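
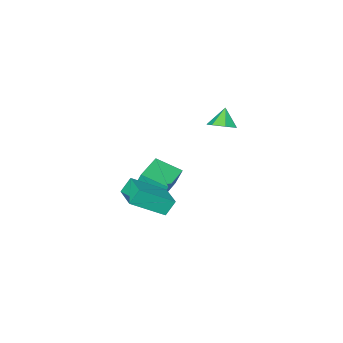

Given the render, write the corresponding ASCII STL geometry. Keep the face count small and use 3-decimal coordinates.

solid 
facet normal -0.878 -0.478 -0.028
outer loop
vertex 0.483 -4.038 -1.427
vertex -0.222 -2.712 -1.98
vertex 0.698 -4.369 -2.496
endloop
endfacet
facet normal 0.441 -0.829 0.345
outer loop
vertex 2.462 -3.408 -2.44
vertex 0.483 -4.038 -1.427
vertex 0.698 -4.369 -2.496
endloop
endfacet
facet normal -0.878 -0.479 -0.028
outer loop
vertex 0.698 -4.369 -2.496
vertex -0.222 -2.712 -1.98
vertex -0.007 -3.044 -3.049
endloop
endfacet
facet normal 0.188 -0.291 -0.938
outer loop
vertex -0.007 -3.044 -3.049
vertex 2.462 -3.408 -2.44
vertex 0.698 -4.369 -2.496
endloop
endfacet
facet normal -0.188 0.291 0.938
outer loop
vertex 0.483 -4.038 -1.427
vertex 1.542 -1.751 -1.924
vertex -0.222 -2.712 -1.98
endloop
endfacet
facet normal 0.441 -0.828 0.346
outer loop
vertex 2.247 -3.076 -1.371
vertex 0.483 -4.038 -1.427
vertex 2.462 -3.408 -2.44
endloop
endfacet
facet normal -0.189 0.291 0.938
outer loop
vertex 2.247 -3.076 -1.371
vertex 1.542 -1.751 -1.924
vertex 0.483 -4.038 -1.427
endloop
endfacet
facet normal -0.440 0.829 -0.346
outer loop
vertex -0.222 -2.712 -1.98
vertex 1.542 -1.751 -1.924
vertex -0.007 -3.044 -3.049
endloop
endfacet
facet normal 0.188 -0.291 -0.938
outer loop
vertex 1.757 -2.082 -2.993
vertex 2.462 -3.408 -2.44
vertex -0.007 -3.044 -3.049
endloop
endfacet
facet normal -0.441 0.829 -0.345
outer loop
vertex -0.007 -3.044 -3.049
vertex 1.542 -1.751 -1.924
vertex 1.757 -2.082 -2.993
endloop
endfacet
facet normal 0.878 0.478 0.028
outer loop
vertex 1.757 -2.082 -2.993
vertex 2.247 -3.076 -1.371
vertex 2.462 -3.408 -2.44
endloop
endfacet
facet normal 0.878 0.479 0.028
outer loop
vertex 1.542 -1.751 -1.924
vertex 2.247 -3.076 -1.371
vertex 1.757 -2.082 -2.993
endloop
endfacet
facet normal -0.544 0.125 0.830
outer loop
vertex 4.033 -1.669 -0.024
vertex 4.612 -0.251 0.142
vertex 2.405 -0.864 -1.212
endloop
endfacet
facet normal -0.376 -0.920 -0.108
outer loop
vertex 2.948 -0.989 -2.042
vertex 4.033 -1.669 -0.024
vertex 2.405 -0.864 -1.212
endloop
endfacet
facet normal -0.544 0.125 0.830
outer loop
vertex 2.405 -0.864 -1.212
vertex 4.612 -0.251 0.142
vertex 2.983 0.553 -1.046
endloop
endfacet
facet normal -0.751 0.370 -0.547
outer loop
vertex 2.983 0.553 -1.046
vertex 2.948 -0.989 -2.042
vertex 2.405 -0.864 -1.212
endloop
endfacet
facet normal 0.751 -0.371 0.547
outer loop
vertex 4.033 -1.669 -0.024
vertex 5.155 -0.376 -0.688
vertex 4.612 -0.251 0.142
endloop
endfacet
facet normal -0.375 -0.921 -0.108
outer loop
vertex 4.577 -1.793 -0.854
vertex 4.033 -1.669 -0.024
vertex 2.948 -0.989 -2.042
endloop
endfacet
facet normal 0.751 -0.370 0.547
outer loop
vertex 4.577 -1.793 -0.854
vertex 5.155 -0.376 -0.688
vertex 4.033 -1.669 -0.024
endloop
endfacet
facet normal 0.376 0.920 0.107
outer loop
vertex 4.612 -0.251 0.142
vertex 5.155 -0.376 -0.688
vertex 2.983 0.553 -1.046
endloop
endfacet
facet normal -0.750 0.371 -0.547
outer loop
vertex 3.527 0.429 -1.876
vertex 2.948 -0.989 -2.042
vertex 2.983 0.553 -1.046
endloop
endfacet
facet normal 0.376 0.920 0.109
outer loop
vertex 2.983 0.553 -1.046
vertex 5.155 -0.376 -0.688
vertex 3.527 0.429 -1.876
endloop
endfacet
facet normal 0.544 -0.125 -0.830
outer loop
vertex 3.527 0.429 -1.876
vertex 4.577 -1.793 -0.854
vertex 2.948 -0.989 -2.042
endloop
endfacet
facet normal 0.544 -0.125 -0.830
outer loop
vertex 5.155 -0.376 -0.688
vertex 4.577 -1.793 -0.854
vertex 3.527 0.429 -1.876
endloop
endfacet
facet normal 0.461 0.339 -0.820
outer loop
vertex -2.089 -3.002 0.625
vertex -2.654 -2.397 0.557
vertex -1.932 -2.388 0.967
endloop
endfacet
facet normal 0.487 -0.517 0.704
outer loop
vertex -2.089 -3.002 0.625
vertex -1.932 -2.388 0.967
vertex -3.206 -2.803 1.543
endloop
endfacet
facet normal 0.462 0.338 -0.820
outer loop
vertex -1.932 -2.388 0.967
vertex -2.654 -2.397 0.557
vertex -2.318 -1.781 1.0
endloop
endfacet
facet normal 0.357 0.177 0.917
outer loop
vertex -1.932 -2.388 0.967
vertex -2.318 -1.781 1.0
vertex -3.206 -2.803 1.543
endloop
endfacet
facet normal 0.461 0.339 -0.820
outer loop
vertex -2.318 -1.781 1.0
vertex -2.654 -2.397 0.557
vertex -2.957 -1.638 0.7
endloop
endfacet
facet normal -0.225 0.602 0.766
outer loop
vertex -2.318 -1.781 1.0
vertex -2.957 -1.638 0.7
vertex -3.206 -2.803 1.543
endloop
endfacet
facet normal 0.460 0.338 -0.821
outer loop
vertex -2.957 -1.638 0.7
vertex -2.654 -2.397 0.557
vertex -3.368 -2.067 0.293
endloop
endfacet
facet normal -0.821 0.440 0.365
outer loop
vertex -2.957 -1.638 0.7
vertex -3.368 -2.067 0.293
vertex -3.206 -2.803 1.543
endloop
endfacet
facet normal 0.460 0.338 -0.821
outer loop
vertex -3.368 -2.067 0.293
vertex -2.654 -2.397 0.557
vertex -3.241 -2.745 0.085
endloop
endfacet
facet normal -0.982 -0.189 0.016
outer loop
vertex -3.368 -2.067 0.293
vertex -3.241 -2.745 0.085
vertex -3.206 -2.803 1.543
endloop
endfacet
facet normal 0.460 0.337 -0.821
outer loop
vertex -3.241 -2.745 0.085
vertex -2.654 -2.397 0.557
vertex -2.672 -3.161 0.233
endloop
endfacet
facet normal -0.587 -0.809 -0.018
outer loop
vertex -3.241 -2.745 0.085
vertex -2.672 -3.161 0.233
vertex -3.206 -2.803 1.543
endloop
endfacet
facet normal 0.460 0.337 -0.821
outer loop
vertex -2.672 -3.161 0.233
vertex -2.654 -2.397 0.557
vertex -2.089 -3.002 0.625
endloop
endfacet
facet normal 0.067 -0.955 0.288
outer loop
vertex -2.672 -3.161 0.233
vertex -2.089 -3.002 0.625
vertex -3.206 -2.803 1.543
endloop
endfacet

endsolid


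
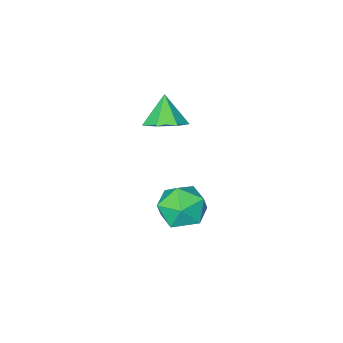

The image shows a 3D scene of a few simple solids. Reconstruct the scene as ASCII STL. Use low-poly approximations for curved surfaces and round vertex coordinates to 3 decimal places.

solid 
facet normal 0.297 0.507 -0.809
outer loop
vertex 2.003 0.753 3.552
vertex 1.274 0.313 3.009
vertex 1.235 1.174 3.534
endloop
endfacet
facet normal 0.171 0.351 0.920
outer loop
vertex 2.003 0.753 3.552
vertex 1.235 1.174 3.534
vertex 0.826 -0.453 4.231
endloop
endfacet
facet normal 0.297 0.507 -0.809
outer loop
vertex 1.235 1.174 3.534
vertex 1.274 0.313 3.009
vertex 0.497 0.947 3.121
endloop
endfacet
facet normal -0.538 0.443 0.718
outer loop
vertex 1.235 1.174 3.534
vertex 0.497 0.947 3.121
vertex 0.826 -0.453 4.231
endloop
endfacet
facet normal 0.297 0.507 -0.809
outer loop
vertex 0.497 0.947 3.121
vertex 1.274 0.313 3.009
vertex 0.344 0.242 2.623
endloop
endfacet
facet normal -0.957 0.004 0.289
outer loop
vertex 0.497 0.947 3.121
vertex 0.344 0.242 2.623
vertex 0.826 -0.453 4.231
endloop
endfacet
facet normal 0.297 0.507 -0.809
outer loop
vertex 0.344 0.242 2.623
vertex 1.274 0.313 3.009
vertex 0.892 -0.41 2.416
endloop
endfacet
facet normal -0.772 -0.635 -0.043
outer loop
vertex 0.344 0.242 2.623
vertex 0.892 -0.41 2.416
vertex 0.826 -0.453 4.231
endloop
endfacet
facet normal 0.298 0.506 -0.809
outer loop
vertex 0.892 -0.41 2.416
vertex 1.274 0.313 3.009
vertex 1.728 -0.518 2.656
endloop
endfacet
facet normal -0.120 -0.992 -0.028
outer loop
vertex 0.892 -0.41 2.416
vertex 1.728 -0.518 2.656
vertex 0.826 -0.453 4.231
endloop
endfacet
facet normal 0.297 0.506 -0.810
outer loop
vertex 1.728 -0.518 2.656
vertex 1.274 0.313 3.009
vertex 2.223 -0.001 3.161
endloop
endfacet
facet normal 0.506 -0.800 0.323
outer loop
vertex 1.728 -0.518 2.656
vertex 2.223 -0.001 3.161
vertex 0.826 -0.453 4.231
endloop
endfacet
facet normal 0.297 0.506 -0.809
outer loop
vertex 2.223 -0.001 3.161
vertex 1.274 0.313 3.009
vertex 2.003 0.753 3.552
endloop
endfacet
facet normal 0.636 -0.201 0.745
outer loop
vertex 2.223 -0.001 3.161
vertex 2.003 0.753 3.552
vertex 0.826 -0.453 4.231
endloop
endfacet
facet normal -0.083 0.919 0.386
outer loop
vertex 1.103 2.692 -1.948
vertex 0.592 2.216 -0.923
vertex 1.823 2.357 -0.995
endloop
endfacet
facet normal 0.479 0.876 -0.054
outer loop
vertex 1.103 2.692 -1.948
vertex 1.823 2.357 -0.995
vertex 2.171 2.096 -2.157
endloop
endfacet
facet normal 0.241 0.676 -0.696
outer loop
vertex 1.103 2.692 -1.948
vertex 2.171 2.096 -2.157
vertex 1.155 1.794 -2.803
endloop
endfacet
facet normal -0.467 0.596 -0.654
outer loop
vertex 1.103 2.692 -1.948
vertex 1.155 1.794 -2.803
vertex 0.18 1.868 -2.04
endloop
endfacet
facet normal -0.667 0.745 0.014
outer loop
vertex 1.103 2.692 -1.948
vertex 0.18 1.868 -2.04
vertex 0.592 2.216 -0.923
endloop
endfacet
facet normal 0.912 0.364 0.191
outer loop
vertex 2.171 2.096 -2.157
vertex 1.823 2.357 -0.995
vertex 2.32 1.252 -1.26
endloop
endfacet
facet normal 0.003 0.434 0.901
outer loop
vertex 1.823 2.357 -0.995
vertex 0.592 2.216 -0.923
vertex 1.345 1.326 -0.497
endloop
endfacet
facet normal -0.942 0.152 0.300
outer loop
vertex 0.592 2.216 -0.923
vertex 0.18 1.868 -2.04
vertex 0.329 1.024 -1.143
endloop
endfacet
facet normal -0.618 -0.091 -0.781
outer loop
vertex 0.18 1.868 -2.04
vertex 1.155 1.794 -2.803
vertex 0.677 0.763 -2.305
endloop
endfacet
facet normal 0.528 0.040 -0.849
outer loop
vertex 1.155 1.794 -2.803
vertex 2.171 2.096 -2.157
vertex 1.908 0.904 -2.377
endloop
endfacet
facet normal 0.467 -0.596 0.654
outer loop
vertex 1.397 0.428 -1.352
vertex 2.32 1.252 -1.26
vertex 1.345 1.326 -0.497
endloop
endfacet
facet normal -0.241 -0.676 0.696
outer loop
vertex 1.397 0.428 -1.352
vertex 1.345 1.326 -0.497
vertex 0.329 1.024 -1.143
endloop
endfacet
facet normal -0.479 -0.876 0.054
outer loop
vertex 1.397 0.428 -1.352
vertex 0.329 1.024 -1.143
vertex 0.677 0.763 -2.305
endloop
endfacet
facet normal 0.083 -0.919 -0.386
outer loop
vertex 1.397 0.428 -1.352
vertex 0.677 0.763 -2.305
vertex 1.908 0.904 -2.377
endloop
endfacet
facet normal 0.667 -0.745 -0.014
outer loop
vertex 1.397 0.428 -1.352
vertex 1.908 0.904 -2.377
vertex 2.32 1.252 -1.26
endloop
endfacet
facet normal 0.618 0.091 0.781
outer loop
vertex 1.345 1.326 -0.497
vertex 2.32 1.252 -1.26
vertex 1.823 2.357 -0.995
endloop
endfacet
facet normal -0.528 -0.040 0.849
outer loop
vertex 0.329 1.024 -1.143
vertex 1.345 1.326 -0.497
vertex 0.592 2.216 -0.923
endloop
endfacet
facet normal -0.912 -0.364 -0.191
outer loop
vertex 0.677 0.763 -2.305
vertex 0.329 1.024 -1.143
vertex 0.18 1.868 -2.04
endloop
endfacet
facet normal -0.003 -0.434 -0.901
outer loop
vertex 1.908 0.904 -2.377
vertex 0.677 0.763 -2.305
vertex 1.155 1.794 -2.803
endloop
endfacet
facet normal 0.942 -0.152 -0.300
outer loop
vertex 2.32 1.252 -1.26
vertex 1.908 0.904 -2.377
vertex 2.171 2.096 -2.157
endloop
endfacet

endsolid


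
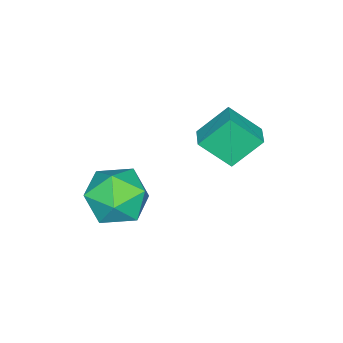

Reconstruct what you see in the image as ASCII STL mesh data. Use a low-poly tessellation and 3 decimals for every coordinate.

solid 
facet normal -0.446 -0.347 0.825
outer loop
vertex 1.331 1.088 1.231
vertex 1.865 0.095 1.102
vertex 2.347 0.924 1.711
endloop
endfacet
facet normal -0.351 0.359 0.865
outer loop
vertex 1.331 1.088 1.231
vertex 2.347 0.924 1.711
vertex 2.111 1.913 1.205
endloop
endfacet
facet normal -0.686 0.658 0.311
outer loop
vertex 1.331 1.088 1.231
vertex 2.111 1.913 1.205
vertex 1.484 1.695 0.284
endloop
endfacet
facet normal -0.988 0.138 -0.071
outer loop
vertex 1.331 1.088 1.231
vertex 1.484 1.695 0.284
vertex 1.332 0.571 0.22
endloop
endfacet
facet normal -0.840 -0.484 0.246
outer loop
vertex 1.331 1.088 1.231
vertex 1.332 0.571 0.22
vertex 1.865 0.095 1.102
endloop
endfacet
facet normal 0.348 0.491 0.798
outer loop
vertex 2.111 1.913 1.205
vertex 2.347 0.924 1.711
vertex 3.128 1.429 1.06
endloop
endfacet
facet normal 0.193 -0.651 0.734
outer loop
vertex 2.347 0.924 1.711
vertex 1.865 0.095 1.102
vertex 2.976 0.305 0.996
endloop
endfacet
facet normal -0.444 -0.873 -0.203
outer loop
vertex 1.865 0.095 1.102
vertex 1.332 0.571 0.22
vertex 2.349 0.087 0.075
endloop
endfacet
facet normal -0.684 0.133 -0.717
outer loop
vertex 1.332 0.571 0.22
vertex 1.484 1.695 0.284
vertex 2.113 1.076 -0.431
endloop
endfacet
facet normal -0.194 0.976 -0.099
outer loop
vertex 1.484 1.695 0.284
vertex 2.111 1.913 1.205
vertex 2.595 1.905 0.178
endloop
endfacet
facet normal 0.988 -0.138 0.071
outer loop
vertex 3.129 0.912 0.049
vertex 3.128 1.429 1.06
vertex 2.976 0.305 0.996
endloop
endfacet
facet normal 0.686 -0.658 -0.311
outer loop
vertex 3.129 0.912 0.049
vertex 2.976 0.305 0.996
vertex 2.349 0.087 0.075
endloop
endfacet
facet normal 0.351 -0.359 -0.865
outer loop
vertex 3.129 0.912 0.049
vertex 2.349 0.087 0.075
vertex 2.113 1.076 -0.431
endloop
endfacet
facet normal 0.446 0.347 -0.825
outer loop
vertex 3.129 0.912 0.049
vertex 2.113 1.076 -0.431
vertex 2.595 1.905 0.178
endloop
endfacet
facet normal 0.840 0.484 -0.246
outer loop
vertex 3.129 0.912 0.049
vertex 2.595 1.905 0.178
vertex 3.128 1.429 1.06
endloop
endfacet
facet normal 0.684 -0.133 0.717
outer loop
vertex 2.976 0.305 0.996
vertex 3.128 1.429 1.06
vertex 2.347 0.924 1.711
endloop
endfacet
facet normal 0.194 -0.976 0.099
outer loop
vertex 2.349 0.087 0.075
vertex 2.976 0.305 0.996
vertex 1.865 0.095 1.102
endloop
endfacet
facet normal -0.348 -0.491 -0.798
outer loop
vertex 2.113 1.076 -0.431
vertex 2.349 0.087 0.075
vertex 1.332 0.571 0.22
endloop
endfacet
facet normal -0.193 0.651 -0.734
outer loop
vertex 2.595 1.905 0.178
vertex 2.113 1.076 -0.431
vertex 1.484 1.695 0.284
endloop
endfacet
facet normal 0.444 0.873 0.203
outer loop
vertex 3.128 1.429 1.06
vertex 2.595 1.905 0.178
vertex 2.111 1.913 1.205
endloop
endfacet
facet normal -0.849 -0.493 -0.191
outer loop
vertex -1.584 2.801 2.598
vertex -1.94 3.79 1.628
vertex -0.922 2.051 1.59
endloop
endfacet
facet normal 0.249 -0.691 0.678
outer loop
vertex -0.2 2.47 1.752
vertex -1.584 2.801 2.598
vertex -0.922 2.051 1.59
endloop
endfacet
facet normal -0.849 -0.493 -0.191
outer loop
vertex -0.922 2.051 1.59
vertex -1.94 3.79 1.628
vertex -1.278 3.04 0.62
endloop
endfacet
facet normal 0.466 -0.528 -0.710
outer loop
vertex -1.278 3.04 0.62
vertex -0.2 2.47 1.752
vertex -0.922 2.051 1.59
endloop
endfacet
facet normal -0.466 0.528 0.710
outer loop
vertex -1.584 2.801 2.598
vertex -1.218 4.209 1.79
vertex -1.94 3.79 1.628
endloop
endfacet
facet normal 0.249 -0.691 0.678
outer loop
vertex -0.862 3.22 2.76
vertex -1.584 2.801 2.598
vertex -0.2 2.47 1.752
endloop
endfacet
facet normal -0.466 0.528 0.710
outer loop
vertex -0.862 3.22 2.76
vertex -1.218 4.209 1.79
vertex -1.584 2.801 2.598
endloop
endfacet
facet normal -0.249 0.691 -0.678
outer loop
vertex -1.94 3.79 1.628
vertex -1.218 4.209 1.79
vertex -1.278 3.04 0.62
endloop
endfacet
facet normal 0.466 -0.528 -0.710
outer loop
vertex -0.556 3.459 0.782
vertex -0.2 2.47 1.752
vertex -1.278 3.04 0.62
endloop
endfacet
facet normal -0.249 0.691 -0.678
outer loop
vertex -1.278 3.04 0.62
vertex -1.218 4.209 1.79
vertex -0.556 3.459 0.782
endloop
endfacet
facet normal 0.849 0.493 0.191
outer loop
vertex -0.556 3.459 0.782
vertex -0.862 3.22 2.76
vertex -0.2 2.47 1.752
endloop
endfacet
facet normal 0.849 0.493 0.191
outer loop
vertex -1.218 4.209 1.79
vertex -0.862 3.22 2.76
vertex -0.556 3.459 0.782
endloop
endfacet

endsolid


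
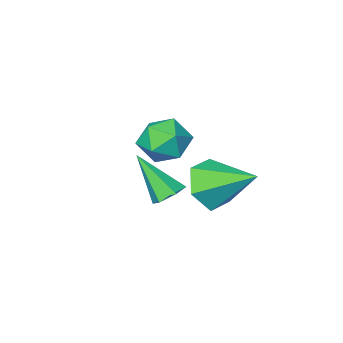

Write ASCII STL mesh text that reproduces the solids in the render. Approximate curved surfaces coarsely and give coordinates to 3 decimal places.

solid 
facet normal 0.388 -0.779 -0.493
outer loop
vertex -1.968 2.858 -0.942
vertex -2.489 3.074 -1.694
vertex -1.629 3.441 -1.597
endloop
endfacet
facet normal 0.608 0.411 0.680
outer loop
vertex -1.968 2.858 -0.942
vertex -1.629 3.441 -1.597
vertex -3.171 4.446 -0.826
endloop
endfacet
facet normal 0.388 -0.779 -0.493
outer loop
vertex -1.629 3.441 -1.597
vertex -2.489 3.074 -1.694
vertex -2.15 3.657 -2.349
endloop
endfacet
facet normal 0.506 0.856 -0.104
outer loop
vertex -1.629 3.441 -1.597
vertex -2.15 3.657 -2.349
vertex -3.171 4.446 -0.826
endloop
endfacet
facet normal 0.387 -0.779 -0.493
outer loop
vertex -2.15 3.657 -2.349
vertex -2.489 3.074 -1.694
vertex -3.01 3.29 -2.445
endloop
endfacet
facet normal -0.265 0.772 -0.578
outer loop
vertex -2.15 3.657 -2.349
vertex -3.01 3.29 -2.445
vertex -3.171 4.446 -0.826
endloop
endfacet
facet normal 0.387 -0.780 -0.493
outer loop
vertex -3.01 3.29 -2.445
vertex -2.489 3.074 -1.694
vertex -3.349 2.708 -1.79
endloop
endfacet
facet normal -0.933 0.243 -0.266
outer loop
vertex -3.01 3.29 -2.445
vertex -3.349 2.708 -1.79
vertex -3.171 4.446 -0.826
endloop
endfacet
facet normal 0.387 -0.780 -0.493
outer loop
vertex -3.349 2.708 -1.79
vertex -2.489 3.074 -1.694
vertex -2.828 2.492 -1.039
endloop
endfacet
facet normal -0.831 -0.202 0.518
outer loop
vertex -3.349 2.708 -1.79
vertex -2.828 2.492 -1.039
vertex -3.171 4.446 -0.826
endloop
endfacet
facet normal 0.387 -0.780 -0.492
outer loop
vertex -2.828 2.492 -1.039
vertex -2.489 3.074 -1.694
vertex -1.968 2.858 -0.942
endloop
endfacet
facet normal -0.061 -0.119 0.991
outer loop
vertex -2.828 2.492 -1.039
vertex -1.968 2.858 -0.942
vertex -3.171 4.446 -0.826
endloop
endfacet
facet normal 0.067 0.239 0.969
outer loop
vertex -1.114 3.471 0.948
vertex -1.497 2.739 1.155
vertex -0.648 2.772 1.088
endloop
endfacet
facet normal 0.607 0.524 0.597
outer loop
vertex -1.114 3.471 0.948
vertex -0.648 2.772 1.088
vertex -0.456 3.289 0.439
endloop
endfacet
facet normal 0.329 0.940 0.089
outer loop
vertex -1.114 3.471 0.948
vertex -0.456 3.289 0.439
vertex -1.185 3.576 0.105
endloop
endfacet
facet normal -0.382 0.913 0.146
outer loop
vertex -1.114 3.471 0.948
vertex -1.185 3.576 0.105
vertex -1.828 3.236 0.548
endloop
endfacet
facet normal -0.544 0.479 0.689
outer loop
vertex -1.114 3.471 0.948
vertex -1.828 3.236 0.548
vertex -1.497 2.739 1.155
endloop
endfacet
facet normal 0.961 -0.008 0.278
outer loop
vertex -0.456 3.289 0.439
vertex -0.648 2.772 1.088
vertex -0.432 2.444 0.332
endloop
endfacet
facet normal 0.088 -0.468 0.879
outer loop
vertex -0.648 2.772 1.088
vertex -1.497 2.739 1.155
vertex -1.075 2.104 0.775
endloop
endfacet
facet normal -0.901 -0.080 0.426
outer loop
vertex -1.497 2.739 1.155
vertex -1.828 3.236 0.548
vertex -1.804 2.391 0.441
endloop
endfacet
facet normal -0.640 0.621 -0.452
outer loop
vertex -1.828 3.236 0.548
vertex -1.185 3.576 0.105
vertex -1.612 2.908 -0.208
endloop
endfacet
facet normal 0.511 0.665 -0.544
outer loop
vertex -1.185 3.576 0.105
vertex -0.456 3.289 0.439
vertex -0.763 2.941 -0.275
endloop
endfacet
facet normal 0.382 -0.913 -0.146
outer loop
vertex -1.146 2.209 -0.068
vertex -0.432 2.444 0.332
vertex -1.075 2.104 0.775
endloop
endfacet
facet normal -0.329 -0.940 -0.089
outer loop
vertex -1.146 2.209 -0.068
vertex -1.075 2.104 0.775
vertex -1.804 2.391 0.441
endloop
endfacet
facet normal -0.607 -0.524 -0.597
outer loop
vertex -1.146 2.209 -0.068
vertex -1.804 2.391 0.441
vertex -1.612 2.908 -0.208
endloop
endfacet
facet normal -0.067 -0.239 -0.969
outer loop
vertex -1.146 2.209 -0.068
vertex -1.612 2.908 -0.208
vertex -0.763 2.941 -0.275
endloop
endfacet
facet normal 0.544 -0.479 -0.689
outer loop
vertex -1.146 2.209 -0.068
vertex -0.763 2.941 -0.275
vertex -0.432 2.444 0.332
endloop
endfacet
facet normal 0.640 -0.621 0.452
outer loop
vertex -1.075 2.104 0.775
vertex -0.432 2.444 0.332
vertex -0.648 2.772 1.088
endloop
endfacet
facet normal -0.511 -0.665 0.544
outer loop
vertex -1.804 2.391 0.441
vertex -1.075 2.104 0.775
vertex -1.497 2.739 1.155
endloop
endfacet
facet normal -0.961 0.008 -0.278
outer loop
vertex -1.612 2.908 -0.208
vertex -1.804 2.391 0.441
vertex -1.828 3.236 0.548
endloop
endfacet
facet normal -0.088 0.468 -0.879
outer loop
vertex -0.763 2.941 -0.275
vertex -1.612 2.908 -0.208
vertex -1.185 3.576 0.105
endloop
endfacet
facet normal 0.901 0.080 -0.426
outer loop
vertex -0.432 2.444 0.332
vertex -0.763 2.941 -0.275
vertex -0.456 3.289 0.439
endloop
endfacet
facet normal -0.293 0.577 -0.762
outer loop
vertex -1.941 0.785 -3.588
vertex -2.4 0.973 -3.269
vertex -1.887 1.263 -3.247
endloop
endfacet
facet normal 0.996 -0.064 -0.068
outer loop
vertex -1.941 0.785 -3.588
vertex -1.887 1.263 -3.247
vertex -1.88 -0.053 -1.911
endloop
endfacet
facet normal -0.293 0.577 -0.763
outer loop
vertex -1.887 1.263 -3.247
vertex -2.4 0.973 -3.269
vertex -2.347 1.451 -2.928
endloop
endfacet
facet normal 0.614 0.564 0.552
outer loop
vertex -1.887 1.263 -3.247
vertex -2.347 1.451 -2.928
vertex -1.88 -0.053 -1.911
endloop
endfacet
facet normal -0.292 0.577 -0.763
outer loop
vertex -2.347 1.451 -2.928
vertex -2.4 0.973 -3.269
vertex -2.86 1.161 -2.951
endloop
endfacet
facet normal -0.302 0.468 0.831
outer loop
vertex -2.347 1.451 -2.928
vertex -2.86 1.161 -2.951
vertex -1.88 -0.053 -1.911
endloop
endfacet
facet normal -0.292 0.577 -0.763
outer loop
vertex -2.86 1.161 -2.951
vertex -2.4 0.973 -3.269
vertex -2.913 0.683 -3.292
endloop
endfacet
facet normal -0.835 -0.256 0.488
outer loop
vertex -2.86 1.161 -2.951
vertex -2.913 0.683 -3.292
vertex -1.88 -0.053 -1.911
endloop
endfacet
facet normal -0.292 0.576 -0.763
outer loop
vertex -2.913 0.683 -3.292
vertex -2.4 0.973 -3.269
vertex -2.454 0.494 -3.61
endloop
endfacet
facet normal -0.454 -0.882 -0.131
outer loop
vertex -2.913 0.683 -3.292
vertex -2.454 0.494 -3.61
vertex -1.88 -0.053 -1.911
endloop
endfacet
facet normal -0.294 0.576 -0.763
outer loop
vertex -2.454 0.494 -3.61
vertex -2.4 0.973 -3.269
vertex -1.941 0.785 -3.588
endloop
endfacet
facet normal 0.463 -0.786 -0.410
outer loop
vertex -2.454 0.494 -3.61
vertex -1.941 0.785 -3.588
vertex -1.88 -0.053 -1.911
endloop
endfacet

endsolid


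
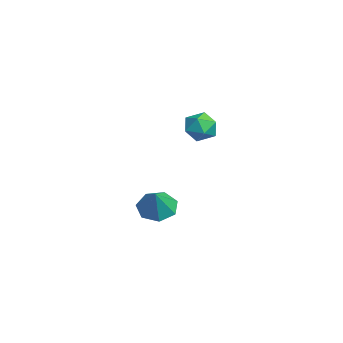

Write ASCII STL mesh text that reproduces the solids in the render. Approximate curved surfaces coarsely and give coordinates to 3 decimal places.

solid 
facet normal -0.600 0.144 -0.787
outer loop
vertex -0.643 1.542 -5.216
vertex -1.484 1.561 -4.571
vertex -0.876 2.369 -4.887
endloop
endfacet
facet normal 0.956 0.289 -0.048
outer loop
vertex -0.643 1.542 -5.216
vertex -0.876 2.369 -4.887
vertex -0.476 1.319 -3.249
endloop
endfacet
facet normal -0.600 0.144 -0.787
outer loop
vertex -0.876 2.369 -4.887
vertex -1.484 1.561 -4.571
vertex -1.567 2.587 -4.32
endloop
endfacet
facet normal 0.536 0.764 0.359
outer loop
vertex -0.876 2.369 -4.887
vertex -1.567 2.587 -4.32
vertex -0.476 1.319 -3.249
endloop
endfacet
facet normal -0.600 0.144 -0.787
outer loop
vertex -1.567 2.587 -4.32
vertex -1.484 1.561 -4.571
vertex -2.195 2.033 -3.942
endloop
endfacet
facet normal -0.064 0.611 0.789
outer loop
vertex -1.567 2.587 -4.32
vertex -2.195 2.033 -3.942
vertex -0.476 1.319 -3.249
endloop
endfacet
facet normal -0.600 0.144 -0.787
outer loop
vertex -2.195 2.033 -3.942
vertex -1.484 1.561 -4.571
vertex -2.288 1.122 -4.038
endloop
endfacet
facet normal -0.393 -0.057 0.918
outer loop
vertex -2.195 2.033 -3.942
vertex -2.288 1.122 -4.038
vertex -0.476 1.319 -3.249
endloop
endfacet
facet normal -0.600 0.144 -0.787
outer loop
vertex -2.288 1.122 -4.038
vertex -1.484 1.561 -4.571
vertex -1.776 0.542 -4.535
endloop
endfacet
facet normal -0.202 -0.734 0.648
outer loop
vertex -2.288 1.122 -4.038
vertex -1.776 0.542 -4.535
vertex -0.476 1.319 -3.249
endloop
endfacet
facet normal -0.600 0.144 -0.787
outer loop
vertex -1.776 0.542 -4.535
vertex -1.484 1.561 -4.571
vertex -1.044 0.729 -5.059
endloop
endfacet
facet normal 0.364 -0.913 0.183
outer loop
vertex -1.776 0.542 -4.535
vertex -1.044 0.729 -5.059
vertex -0.476 1.319 -3.249
endloop
endfacet
facet normal -0.600 0.144 -0.787
outer loop
vertex -1.044 0.729 -5.059
vertex -1.484 1.561 -4.571
vertex -0.643 1.542 -5.216
endloop
endfacet
facet normal 0.880 -0.458 -0.127
outer loop
vertex -1.044 0.729 -5.059
vertex -0.643 1.542 -5.216
vertex -0.476 1.319 -3.249
endloop
endfacet
facet normal -0.735 -0.203 0.647
outer loop
vertex 0.774 3.146 2.092
vertex 1.317 2.508 2.509
vertex 1.329 3.397 2.802
endloop
endfacet
facet normal -0.766 0.477 0.430
outer loop
vertex 0.774 3.146 2.092
vertex 1.329 3.397 2.802
vertex 1.251 3.949 2.051
endloop
endfacet
facet normal -0.832 0.480 -0.280
outer loop
vertex 0.774 3.146 2.092
vertex 1.251 3.949 2.051
vertex 1.19 3.402 1.294
endloop
endfacet
facet normal -0.842 -0.198 -0.502
outer loop
vertex 0.774 3.146 2.092
vertex 1.19 3.402 1.294
vertex 1.231 2.511 1.577
endloop
endfacet
facet normal -0.782 -0.620 0.070
outer loop
vertex 0.774 3.146 2.092
vertex 1.231 2.511 1.577
vertex 1.317 2.508 2.509
endloop
endfacet
facet normal -0.147 0.790 0.596
outer loop
vertex 1.251 3.949 2.051
vertex 1.329 3.397 2.802
vertex 2.089 3.809 2.443
endloop
endfacet
facet normal -0.096 -0.310 0.946
outer loop
vertex 1.329 3.397 2.802
vertex 1.317 2.508 2.509
vertex 2.13 2.918 2.726
endloop
endfacet
facet normal -0.170 -0.985 0.013
outer loop
vertex 1.317 2.508 2.509
vertex 1.231 2.511 1.577
vertex 2.069 2.371 1.969
endloop
endfacet
facet normal -0.268 -0.303 -0.915
outer loop
vertex 1.231 2.511 1.577
vertex 1.19 3.402 1.294
vertex 1.991 2.923 1.218
endloop
endfacet
facet normal -0.253 0.794 -0.553
outer loop
vertex 1.19 3.402 1.294
vertex 1.251 3.949 2.051
vertex 2.003 3.812 1.511
endloop
endfacet
facet normal 0.842 0.198 0.502
outer loop
vertex 2.546 3.174 1.928
vertex 2.089 3.809 2.443
vertex 2.13 2.918 2.726
endloop
endfacet
facet normal 0.832 -0.480 0.280
outer loop
vertex 2.546 3.174 1.928
vertex 2.13 2.918 2.726
vertex 2.069 2.371 1.969
endloop
endfacet
facet normal 0.766 -0.477 -0.430
outer loop
vertex 2.546 3.174 1.928
vertex 2.069 2.371 1.969
vertex 1.991 2.923 1.218
endloop
endfacet
facet normal 0.735 0.203 -0.647
outer loop
vertex 2.546 3.174 1.928
vertex 1.991 2.923 1.218
vertex 2.003 3.812 1.511
endloop
endfacet
facet normal 0.782 0.620 -0.070
outer loop
vertex 2.546 3.174 1.928
vertex 2.003 3.812 1.511
vertex 2.089 3.809 2.443
endloop
endfacet
facet normal 0.268 0.303 0.915
outer loop
vertex 2.13 2.918 2.726
vertex 2.089 3.809 2.443
vertex 1.329 3.397 2.802
endloop
endfacet
facet normal 0.253 -0.794 0.553
outer loop
vertex 2.069 2.371 1.969
vertex 2.13 2.918 2.726
vertex 1.317 2.508 2.509
endloop
endfacet
facet normal 0.147 -0.790 -0.596
outer loop
vertex 1.991 2.923 1.218
vertex 2.069 2.371 1.969
vertex 1.231 2.511 1.577
endloop
endfacet
facet normal 0.096 0.310 -0.946
outer loop
vertex 2.003 3.812 1.511
vertex 1.991 2.923 1.218
vertex 1.19 3.402 1.294
endloop
endfacet
facet normal 0.170 0.985 -0.013
outer loop
vertex 2.089 3.809 2.443
vertex 2.003 3.812 1.511
vertex 1.251 3.949 2.051
endloop
endfacet

endsolid


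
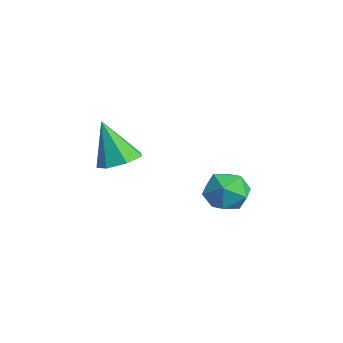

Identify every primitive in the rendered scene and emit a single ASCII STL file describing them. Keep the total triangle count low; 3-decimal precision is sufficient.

solid 
facet normal 0.334 0.239 -0.912
outer loop
vertex 0.834 -0.709 2.58
vertex 0.485 -1.159 2.334
vertex 0.336 -0.566 2.435
endloop
endfacet
facet normal 0.037 0.772 0.634
outer loop
vertex 0.834 -0.709 2.58
vertex 0.336 -0.566 2.435
vertex 0.035 -1.481 3.566
endloop
endfacet
facet normal 0.334 0.239 -0.912
outer loop
vertex 0.336 -0.566 2.435
vertex 0.485 -1.159 2.334
vertex -0.05 -0.869 2.214
endloop
endfacet
facet normal -0.693 0.640 0.333
outer loop
vertex 0.336 -0.566 2.435
vertex -0.05 -0.869 2.214
vertex 0.035 -1.481 3.566
endloop
endfacet
facet normal 0.334 0.239 -0.912
outer loop
vertex -0.05 -0.869 2.214
vertex 0.485 -1.159 2.334
vertex -0.032 -1.391 2.084
endloop
endfacet
facet normal -0.998 -0.045 0.042
outer loop
vertex -0.05 -0.869 2.214
vertex -0.032 -1.391 2.084
vertex 0.035 -1.481 3.566
endloop
endfacet
facet normal 0.334 0.239 -0.912
outer loop
vertex -0.032 -1.391 2.084
vertex 0.485 -1.159 2.334
vertex 0.375 -1.738 2.142
endloop
endfacet
facet normal -0.647 -0.762 -0.017
outer loop
vertex -0.032 -1.391 2.084
vertex 0.375 -1.738 2.142
vertex 0.035 -1.481 3.566
endloop
endfacet
facet normal 0.334 0.239 -0.912
outer loop
vertex 0.375 -1.738 2.142
vertex 0.485 -1.159 2.334
vertex 0.865 -1.649 2.345
endloop
endfacet
facet normal 0.095 -0.975 0.199
outer loop
vertex 0.375 -1.738 2.142
vertex 0.865 -1.649 2.345
vertex 0.035 -1.481 3.566
endloop
endfacet
facet normal 0.335 0.239 -0.912
outer loop
vertex 0.865 -1.649 2.345
vertex 0.485 -1.159 2.334
vertex 1.069 -1.191 2.54
endloop
endfacet
facet normal 0.670 -0.523 0.527
outer loop
vertex 0.865 -1.649 2.345
vertex 1.069 -1.191 2.54
vertex 0.035 -1.481 3.566
endloop
endfacet
facet normal 0.335 0.239 -0.912
outer loop
vertex 1.069 -1.191 2.54
vertex 0.485 -1.159 2.334
vertex 0.834 -0.709 2.58
endloop
endfacet
facet normal 0.644 0.254 0.721
outer loop
vertex 1.069 -1.191 2.54
vertex 0.834 -0.709 2.58
vertex 0.035 -1.481 3.566
endloop
endfacet
facet normal 0.236 -0.130 0.963
outer loop
vertex 0.37 2.139 1.082
vertex 0.004 1.525 1.089
vertex 0.698 1.525 0.919
endloop
endfacet
facet normal 0.747 0.234 0.623
outer loop
vertex 0.37 2.139 1.082
vertex 0.698 1.525 0.919
vertex 0.832 2.115 0.537
endloop
endfacet
facet normal 0.452 0.822 0.347
outer loop
vertex 0.37 2.139 1.082
vertex 0.832 2.115 0.537
vertex 0.22 2.479 0.471
endloop
endfacet
facet normal -0.241 0.822 0.516
outer loop
vertex 0.37 2.139 1.082
vertex 0.22 2.479 0.471
vertex -0.292 2.114 0.813
endloop
endfacet
facet normal -0.374 0.233 0.898
outer loop
vertex 0.37 2.139 1.082
vertex -0.292 2.114 0.813
vertex 0.004 1.525 1.089
endloop
endfacet
facet normal 0.982 -0.169 0.084
outer loop
vertex 0.832 2.115 0.537
vertex 0.698 1.525 0.919
vertex 0.752 1.486 0.207
endloop
endfacet
facet normal 0.155 -0.757 0.634
outer loop
vertex 0.698 1.525 0.919
vertex 0.004 1.525 1.089
vertex 0.24 1.121 0.549
endloop
endfacet
facet normal -0.832 -0.171 0.528
outer loop
vertex 0.004 1.525 1.089
vertex -0.292 2.114 0.813
vertex -0.372 1.485 0.483
endloop
endfacet
facet normal -0.617 0.782 -0.090
outer loop
vertex -0.292 2.114 0.813
vertex 0.22 2.479 0.471
vertex -0.238 2.075 0.101
endloop
endfacet
facet normal 0.505 0.782 -0.365
outer loop
vertex 0.22 2.479 0.471
vertex 0.832 2.115 0.537
vertex 0.456 2.075 -0.069
endloop
endfacet
facet normal 0.241 -0.822 -0.516
outer loop
vertex 0.09 1.461 -0.062
vertex 0.752 1.486 0.207
vertex 0.24 1.121 0.549
endloop
endfacet
facet normal -0.452 -0.822 -0.347
outer loop
vertex 0.09 1.461 -0.062
vertex 0.24 1.121 0.549
vertex -0.372 1.485 0.483
endloop
endfacet
facet normal -0.747 -0.234 -0.623
outer loop
vertex 0.09 1.461 -0.062
vertex -0.372 1.485 0.483
vertex -0.238 2.075 0.101
endloop
endfacet
facet normal -0.236 0.130 -0.963
outer loop
vertex 0.09 1.461 -0.062
vertex -0.238 2.075 0.101
vertex 0.456 2.075 -0.069
endloop
endfacet
facet normal 0.374 -0.233 -0.898
outer loop
vertex 0.09 1.461 -0.062
vertex 0.456 2.075 -0.069
vertex 0.752 1.486 0.207
endloop
endfacet
facet normal 0.617 -0.782 0.090
outer loop
vertex 0.24 1.121 0.549
vertex 0.752 1.486 0.207
vertex 0.698 1.525 0.919
endloop
endfacet
facet normal -0.505 -0.782 0.365
outer loop
vertex -0.372 1.485 0.483
vertex 0.24 1.121 0.549
vertex 0.004 1.525 1.089
endloop
endfacet
facet normal -0.982 0.169 -0.084
outer loop
vertex -0.238 2.075 0.101
vertex -0.372 1.485 0.483
vertex -0.292 2.114 0.813
endloop
endfacet
facet normal -0.155 0.757 -0.634
outer loop
vertex 0.456 2.075 -0.069
vertex -0.238 2.075 0.101
vertex 0.22 2.479 0.471
endloop
endfacet
facet normal 0.832 0.171 -0.528
outer loop
vertex 0.752 1.486 0.207
vertex 0.456 2.075 -0.069
vertex 0.832 2.115 0.537
endloop
endfacet

endsolid


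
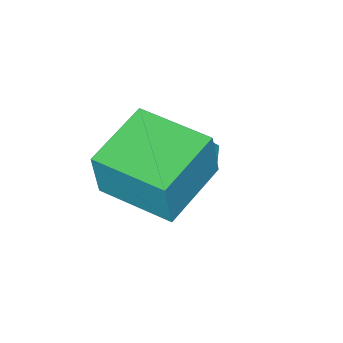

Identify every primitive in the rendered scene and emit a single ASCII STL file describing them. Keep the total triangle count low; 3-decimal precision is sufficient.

solid 
facet normal -0.524 0.688 0.502
outer loop
vertex -2.328 -2.158 0.571
vertex -1.9 -2.17 1.034
vertex -1.833 -1.768 0.553
endloop
endfacet
facet normal -0.611 0.766 -0.202
outer loop
vertex -2.328 -2.158 0.571
vertex -1.833 -1.768 0.553
vertex -2.024 -2.059 0.027
endloop
endfacet
facet normal -0.874 0.154 -0.460
outer loop
vertex -2.328 -2.158 0.571
vertex -2.024 -2.059 0.027
vertex -2.209 -2.642 0.183
endloop
endfacet
facet normal -0.950 -0.301 0.085
outer loop
vertex -2.328 -2.158 0.571
vertex -2.209 -2.642 0.183
vertex -2.132 -2.71 0.806
endloop
endfacet
facet normal -0.734 0.029 0.679
outer loop
vertex -2.328 -2.158 0.571
vertex -2.132 -2.71 0.806
vertex -1.9 -2.17 1.034
endloop
endfacet
facet normal 0.032 0.870 -0.493
outer loop
vertex -2.024 -2.059 0.027
vertex -1.833 -1.768 0.553
vertex -1.408 -2.01 0.154
endloop
endfacet
facet normal 0.171 0.744 0.646
outer loop
vertex -1.833 -1.768 0.553
vertex -1.9 -2.17 1.034
vertex -1.331 -2.078 0.777
endloop
endfacet
facet normal -0.167 -0.322 0.932
outer loop
vertex -1.9 -2.17 1.034
vertex -2.132 -2.71 0.806
vertex -1.516 -2.661 0.933
endloop
endfacet
facet normal -0.516 -0.856 -0.030
outer loop
vertex -2.132 -2.71 0.806
vertex -2.209 -2.642 0.183
vertex -1.707 -2.952 0.407
endloop
endfacet
facet normal -0.393 -0.119 -0.912
outer loop
vertex -2.209 -2.642 0.183
vertex -2.024 -2.059 0.027
vertex -1.64 -2.55 -0.074
endloop
endfacet
facet normal 0.950 0.301 -0.085
outer loop
vertex -1.212 -2.562 0.389
vertex -1.408 -2.01 0.154
vertex -1.331 -2.078 0.777
endloop
endfacet
facet normal 0.874 -0.154 0.460
outer loop
vertex -1.212 -2.562 0.389
vertex -1.331 -2.078 0.777
vertex -1.516 -2.661 0.933
endloop
endfacet
facet normal 0.611 -0.766 0.202
outer loop
vertex -1.212 -2.562 0.389
vertex -1.516 -2.661 0.933
vertex -1.707 -2.952 0.407
endloop
endfacet
facet normal 0.524 -0.688 -0.502
outer loop
vertex -1.212 -2.562 0.389
vertex -1.707 -2.952 0.407
vertex -1.64 -2.55 -0.074
endloop
endfacet
facet normal 0.734 -0.029 -0.679
outer loop
vertex -1.212 -2.562 0.389
vertex -1.64 -2.55 -0.074
vertex -1.408 -2.01 0.154
endloop
endfacet
facet normal 0.516 0.856 0.030
outer loop
vertex -1.331 -2.078 0.777
vertex -1.408 -2.01 0.154
vertex -1.833 -1.768 0.553
endloop
endfacet
facet normal 0.393 0.119 0.912
outer loop
vertex -1.516 -2.661 0.933
vertex -1.331 -2.078 0.777
vertex -1.9 -2.17 1.034
endloop
endfacet
facet normal -0.032 -0.870 0.493
outer loop
vertex -1.707 -2.952 0.407
vertex -1.516 -2.661 0.933
vertex -2.132 -2.71 0.806
endloop
endfacet
facet normal -0.171 -0.744 -0.646
outer loop
vertex -1.64 -2.55 -0.074
vertex -1.707 -2.952 0.407
vertex -2.209 -2.642 0.183
endloop
endfacet
facet normal 0.167 0.322 -0.932
outer loop
vertex -1.408 -2.01 0.154
vertex -1.64 -2.55 -0.074
vertex -2.024 -2.059 0.027
endloop
endfacet
facet normal -0.974 -0.151 0.171
outer loop
vertex -0.33 -2.859 3.071
vertex -0.633 -0.872 3.096
vertex -0.576 -2.878 1.652
endloop
endfacet
facet normal 0.151 -0.988 -0.013
outer loop
vertex 1.293 -2.588 1.324
vertex -0.33 -2.859 3.071
vertex -0.576 -2.878 1.652
endloop
endfacet
facet normal -0.973 -0.151 0.172
outer loop
vertex -0.576 -2.878 1.652
vertex -0.633 -0.872 3.096
vertex -0.88 -0.891 1.678
endloop
endfacet
facet normal -0.171 -0.013 -0.985
outer loop
vertex -0.88 -0.891 1.678
vertex 1.293 -2.588 1.324
vertex -0.576 -2.878 1.652
endloop
endfacet
facet normal 0.171 0.014 0.985
outer loop
vertex -0.33 -2.859 3.071
vertex 1.236 -0.582 2.768
vertex -0.633 -0.872 3.096
endloop
endfacet
facet normal 0.151 -0.988 -0.013
outer loop
vertex 1.54 -2.569 2.742
vertex -0.33 -2.859 3.071
vertex 1.293 -2.588 1.324
endloop
endfacet
facet normal 0.171 0.013 0.985
outer loop
vertex 1.54 -2.569 2.742
vertex 1.236 -0.582 2.768
vertex -0.33 -2.859 3.071
endloop
endfacet
facet normal -0.151 0.988 0.013
outer loop
vertex -0.633 -0.872 3.096
vertex 1.236 -0.582 2.768
vertex -0.88 -0.891 1.678
endloop
endfacet
facet normal -0.171 -0.014 -0.985
outer loop
vertex 0.99 -0.601 1.349
vertex 1.293 -2.588 1.324
vertex -0.88 -0.891 1.678
endloop
endfacet
facet normal -0.151 0.988 0.013
outer loop
vertex -0.88 -0.891 1.678
vertex 1.236 -0.582 2.768
vertex 0.99 -0.601 1.349
endloop
endfacet
facet normal 0.974 0.151 -0.172
outer loop
vertex 0.99 -0.601 1.349
vertex 1.54 -2.569 2.742
vertex 1.293 -2.588 1.324
endloop
endfacet
facet normal 0.974 0.151 -0.171
outer loop
vertex 1.236 -0.582 2.768
vertex 1.54 -2.569 2.742
vertex 0.99 -0.601 1.349
endloop
endfacet

endsolid


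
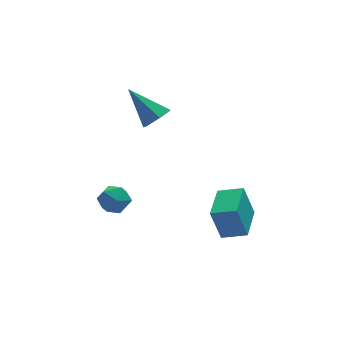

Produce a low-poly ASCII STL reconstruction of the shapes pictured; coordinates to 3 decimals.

solid 
facet normal -0.515 -0.857 0.006
outer loop
vertex 1.182 -3.058 -2.171
vertex 0.177 -2.457 -2.548
vertex 1.615 -3.329 -3.761
endloop
endfacet
facet normal 0.817 -0.488 0.306
outer loop
vertex 2.603 -1.683 -3.772
vertex 1.182 -3.058 -2.171
vertex 1.615 -3.329 -3.761
endloop
endfacet
facet normal -0.515 -0.857 0.006
outer loop
vertex 1.615 -3.329 -3.761
vertex 0.177 -2.457 -2.548
vertex 0.61 -2.728 -4.137
endloop
endfacet
facet normal 0.259 -0.162 -0.952
outer loop
vertex 0.61 -2.728 -4.137
vertex 2.603 -1.683 -3.772
vertex 1.615 -3.329 -3.761
endloop
endfacet
facet normal -0.260 0.162 0.952
outer loop
vertex 1.182 -3.058 -2.171
vertex 1.165 -0.811 -2.559
vertex 0.177 -2.457 -2.548
endloop
endfacet
facet normal 0.817 -0.488 0.306
outer loop
vertex 2.17 -1.412 -2.183
vertex 1.182 -3.058 -2.171
vertex 2.603 -1.683 -3.772
endloop
endfacet
facet normal -0.259 0.162 0.952
outer loop
vertex 2.17 -1.412 -2.183
vertex 1.165 -0.811 -2.559
vertex 1.182 -3.058 -2.171
endloop
endfacet
facet normal -0.817 0.488 -0.306
outer loop
vertex 0.177 -2.457 -2.548
vertex 1.165 -0.811 -2.559
vertex 0.61 -2.728 -4.137
endloop
endfacet
facet normal 0.260 -0.163 -0.952
outer loop
vertex 1.598 -1.082 -4.149
vertex 2.603 -1.683 -3.772
vertex 0.61 -2.728 -4.137
endloop
endfacet
facet normal -0.817 0.488 -0.306
outer loop
vertex 0.61 -2.728 -4.137
vertex 1.165 -0.811 -2.559
vertex 1.598 -1.082 -4.149
endloop
endfacet
facet normal 0.515 0.857 -0.006
outer loop
vertex 1.598 -1.082 -4.149
vertex 2.17 -1.412 -2.183
vertex 2.603 -1.683 -3.772
endloop
endfacet
facet normal 0.515 0.857 -0.006
outer loop
vertex 1.165 -0.811 -2.559
vertex 2.17 -1.412 -2.183
vertex 1.598 -1.082 -4.149
endloop
endfacet
facet normal -0.086 0.390 0.917
outer loop
vertex -3.434 0.693 -2.079
vertex -3.904 0.025 -1.839
vertex -3.057 0.004 -1.751
endloop
endfacet
facet normal 0.531 0.583 0.615
outer loop
vertex -3.434 0.693 -2.079
vertex -3.057 0.004 -1.751
vertex -2.713 0.399 -2.423
endloop
endfacet
facet normal 0.381 0.925 0.007
outer loop
vertex -3.434 0.693 -2.079
vertex -2.713 0.399 -2.423
vertex -3.347 0.664 -2.926
endloop
endfacet
facet normal -0.329 0.942 -0.066
outer loop
vertex -3.434 0.693 -2.079
vertex -3.347 0.664 -2.926
vertex -4.083 0.432 -2.564
endloop
endfacet
facet normal -0.616 0.612 0.496
outer loop
vertex -3.434 0.693 -2.079
vertex -4.083 0.432 -2.564
vertex -3.904 0.025 -1.839
endloop
endfacet
facet normal 0.893 -0.011 0.451
outer loop
vertex -2.713 0.399 -2.423
vertex -3.057 0.004 -1.751
vertex -2.737 -0.452 -2.396
endloop
endfacet
facet normal -0.106 -0.323 0.940
outer loop
vertex -3.057 0.004 -1.751
vertex -3.904 0.025 -1.839
vertex -3.473 -0.684 -2.034
endloop
endfacet
facet normal -0.965 0.035 0.258
outer loop
vertex -3.904 0.025 -1.839
vertex -4.083 0.432 -2.564
vertex -4.107 -0.419 -2.537
endloop
endfacet
facet normal -0.500 0.570 -0.651
outer loop
vertex -4.083 0.432 -2.564
vertex -3.347 0.664 -2.926
vertex -3.763 -0.024 -3.209
endloop
endfacet
facet normal 0.650 0.542 -0.533
outer loop
vertex -3.347 0.664 -2.926
vertex -2.713 0.399 -2.423
vertex -2.916 -0.045 -3.121
endloop
endfacet
facet normal 0.329 -0.942 0.066
outer loop
vertex -3.386 -0.713 -2.881
vertex -2.737 -0.452 -2.396
vertex -3.473 -0.684 -2.034
endloop
endfacet
facet normal -0.381 -0.925 -0.007
outer loop
vertex -3.386 -0.713 -2.881
vertex -3.473 -0.684 -2.034
vertex -4.107 -0.419 -2.537
endloop
endfacet
facet normal -0.531 -0.583 -0.615
outer loop
vertex -3.386 -0.713 -2.881
vertex -4.107 -0.419 -2.537
vertex -3.763 -0.024 -3.209
endloop
endfacet
facet normal 0.086 -0.390 -0.917
outer loop
vertex -3.386 -0.713 -2.881
vertex -3.763 -0.024 -3.209
vertex -2.916 -0.045 -3.121
endloop
endfacet
facet normal 0.616 -0.612 -0.496
outer loop
vertex -3.386 -0.713 -2.881
vertex -2.916 -0.045 -3.121
vertex -2.737 -0.452 -2.396
endloop
endfacet
facet normal 0.500 -0.570 0.651
outer loop
vertex -3.473 -0.684 -2.034
vertex -2.737 -0.452 -2.396
vertex -3.057 0.004 -1.751
endloop
endfacet
facet normal -0.650 -0.542 0.533
outer loop
vertex -4.107 -0.419 -2.537
vertex -3.473 -0.684 -2.034
vertex -3.904 0.025 -1.839
endloop
endfacet
facet normal -0.893 0.011 -0.451
outer loop
vertex -3.763 -0.024 -3.209
vertex -4.107 -0.419 -2.537
vertex -4.083 0.432 -2.564
endloop
endfacet
facet normal 0.106 0.323 -0.940
outer loop
vertex -2.916 -0.045 -3.121
vertex -3.763 -0.024 -3.209
vertex -3.347 0.664 -2.926
endloop
endfacet
facet normal 0.965 -0.035 -0.258
outer loop
vertex -2.737 -0.452 -2.396
vertex -2.916 -0.045 -3.121
vertex -2.713 0.399 -2.423
endloop
endfacet
facet normal 0.438 -0.615 -0.655
outer loop
vertex -0.552 0.56 2.413
vertex -1.132 0.723 1.872
vertex -0.462 1.176 1.895
endloop
endfacet
facet normal 0.700 0.397 0.593
outer loop
vertex -0.552 0.56 2.413
vertex -0.462 1.176 1.895
vertex -2.028 1.977 3.208
endloop
endfacet
facet normal 0.438 -0.615 -0.655
outer loop
vertex -0.462 1.176 1.895
vertex -1.132 0.723 1.872
vertex -1.042 1.339 1.354
endloop
endfacet
facet normal 0.371 0.921 -0.120
outer loop
vertex -0.462 1.176 1.895
vertex -1.042 1.339 1.354
vertex -2.028 1.977 3.208
endloop
endfacet
facet normal 0.439 -0.615 -0.655
outer loop
vertex -1.042 1.339 1.354
vertex -1.132 0.723 1.872
vertex -1.713 0.886 1.33
endloop
endfacet
facet normal -0.472 0.726 -0.501
outer loop
vertex -1.042 1.339 1.354
vertex -1.713 0.886 1.33
vertex -2.028 1.977 3.208
endloop
endfacet
facet normal 0.439 -0.614 -0.656
outer loop
vertex -1.713 0.886 1.33
vertex -1.132 0.723 1.872
vertex -1.803 0.269 1.848
endloop
endfacet
facet normal -0.986 0.003 -0.167
outer loop
vertex -1.713 0.886 1.33
vertex -1.803 0.269 1.848
vertex -2.028 1.977 3.208
endloop
endfacet
facet normal 0.439 -0.614 -0.656
outer loop
vertex -1.803 0.269 1.848
vertex -1.132 0.723 1.872
vertex -1.223 0.106 2.389
endloop
endfacet
facet normal -0.656 -0.521 0.546
outer loop
vertex -1.803 0.269 1.848
vertex -1.223 0.106 2.389
vertex -2.028 1.977 3.208
endloop
endfacet
facet normal 0.439 -0.614 -0.656
outer loop
vertex -1.223 0.106 2.389
vertex -1.132 0.723 1.872
vertex -0.552 0.56 2.413
endloop
endfacet
facet normal 0.187 -0.325 0.927
outer loop
vertex -1.223 0.106 2.389
vertex -0.552 0.56 2.413
vertex -2.028 1.977 3.208
endloop
endfacet

endsolid


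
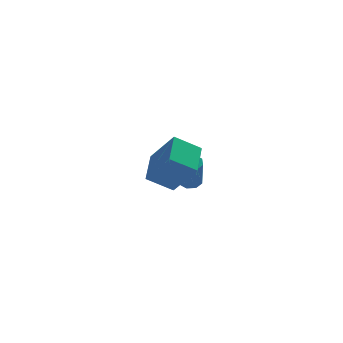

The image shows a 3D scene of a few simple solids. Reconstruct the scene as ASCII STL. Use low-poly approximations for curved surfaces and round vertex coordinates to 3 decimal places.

solid 
facet normal -0.839 0.099 0.534
outer loop
vertex -0.603 -3.406 4.902
vertex -0.038 -1.743 5.482
vertex -1.529 -2.528 3.285
endloop
endfacet
facet normal -0.305 -0.899 -0.313
outer loop
vertex -0.262 -2.677 2.478
vertex -0.603 -3.406 4.902
vertex -1.529 -2.528 3.285
endloop
endfacet
facet normal -0.839 0.098 0.535
outer loop
vertex -1.529 -2.528 3.285
vertex -0.038 -1.743 5.482
vertex -0.965 -0.865 3.865
endloop
endfacet
facet normal -0.450 0.426 -0.785
outer loop
vertex -0.965 -0.865 3.865
vertex -0.262 -2.677 2.478
vertex -1.529 -2.528 3.285
endloop
endfacet
facet normal 0.450 -0.426 0.785
outer loop
vertex -0.603 -3.406 4.902
vertex 1.229 -1.892 4.675
vertex -0.038 -1.743 5.482
endloop
endfacet
facet normal -0.305 -0.899 -0.313
outer loop
vertex 0.665 -3.555 4.095
vertex -0.603 -3.406 4.902
vertex -0.262 -2.677 2.478
endloop
endfacet
facet normal 0.450 -0.426 0.785
outer loop
vertex 0.665 -3.555 4.095
vertex 1.229 -1.892 4.675
vertex -0.603 -3.406 4.902
endloop
endfacet
facet normal 0.305 0.899 0.313
outer loop
vertex -0.038 -1.743 5.482
vertex 1.229 -1.892 4.675
vertex -0.965 -0.865 3.865
endloop
endfacet
facet normal -0.449 0.426 -0.785
outer loop
vertex 0.303 -1.014 3.058
vertex -0.262 -2.677 2.478
vertex -0.965 -0.865 3.865
endloop
endfacet
facet normal 0.305 0.899 0.313
outer loop
vertex -0.965 -0.865 3.865
vertex 1.229 -1.892 4.675
vertex 0.303 -1.014 3.058
endloop
endfacet
facet normal 0.839 -0.099 -0.535
outer loop
vertex 0.303 -1.014 3.058
vertex 0.665 -3.555 4.095
vertex -0.262 -2.677 2.478
endloop
endfacet
facet normal 0.840 -0.098 -0.534
outer loop
vertex 1.229 -1.892 4.675
vertex 0.665 -3.555 4.095
vertex 0.303 -1.014 3.058
endloop
endfacet
facet normal 0.077 0.415 -0.906
outer loop
vertex 2.272 4.353 -0.263
vertex 1.974 3.869 -0.51
vertex 1.801 4.416 -0.274
endloop
endfacet
facet normal 0.110 0.900 0.422
outer loop
vertex 2.272 4.353 -0.263
vertex 1.801 4.416 -0.274
vertex 2.124 3.555 1.477
endloop
endfacet
facet normal 0.111 0.900 0.422
outer loop
vertex 2.124 3.555 1.477
vertex 1.801 4.416 -0.274
vertex 1.654 3.618 1.466
endloop
endfacet
facet normal -0.077 -0.415 0.906
outer loop
vertex 2.124 3.555 1.477
vertex 1.654 3.618 1.466
vertex 1.826 3.071 1.23
endloop
endfacet
facet normal 0.076 0.415 -0.907
outer loop
vertex 1.801 4.416 -0.274
vertex 1.974 3.869 -0.51
vertex 1.432 4.158 -0.423
endloop
endfacet
facet normal -0.624 0.729 0.282
outer loop
vertex 1.801 4.416 -0.274
vertex 1.432 4.158 -0.423
vertex 1.654 3.618 1.466
endloop
endfacet
facet normal -0.624 0.729 0.282
outer loop
vertex 1.654 3.618 1.466
vertex 1.432 4.158 -0.423
vertex 1.285 3.36 1.317
endloop
endfacet
facet normal -0.076 -0.415 0.907
outer loop
vertex 1.654 3.618 1.466
vertex 1.285 3.36 1.317
vertex 1.826 3.071 1.23
endloop
endfacet
facet normal 0.077 0.417 -0.906
outer loop
vertex 1.432 4.158 -0.423
vertex 1.974 3.869 -0.51
vertex 1.38 3.731 -0.624
endloop
endfacet
facet normal -0.991 0.132 -0.023
outer loop
vertex 1.432 4.158 -0.423
vertex 1.38 3.731 -0.624
vertex 1.285 3.36 1.317
endloop
endfacet
facet normal -0.991 0.132 -0.023
outer loop
vertex 1.285 3.36 1.317
vertex 1.38 3.731 -0.624
vertex 1.233 2.933 1.117
endloop
endfacet
facet normal -0.076 -0.415 0.906
outer loop
vertex 1.285 3.36 1.317
vertex 1.233 2.933 1.117
vertex 1.826 3.071 1.23
endloop
endfacet
facet normal 0.078 0.415 -0.907
outer loop
vertex 1.38 3.731 -0.624
vertex 1.974 3.869 -0.51
vertex 1.676 3.385 -0.757
endloop
endfacet
facet normal -0.778 -0.544 -0.315
outer loop
vertex 1.38 3.731 -0.624
vertex 1.676 3.385 -0.757
vertex 1.233 2.933 1.117
endloop
endfacet
facet normal -0.779 -0.542 -0.315
outer loop
vertex 1.233 2.933 1.117
vertex 1.676 3.385 -0.757
vertex 1.528 2.587 0.983
endloop
endfacet
facet normal -0.076 -0.416 0.906
outer loop
vertex 1.233 2.933 1.117
vertex 1.528 2.587 0.983
vertex 1.826 3.071 1.23
endloop
endfacet
facet normal 0.077 0.415 -0.906
outer loop
vertex 1.676 3.385 -0.757
vertex 1.974 3.869 -0.51
vertex 2.146 3.322 -0.746
endloop
endfacet
facet normal -0.111 -0.900 -0.422
outer loop
vertex 1.676 3.385 -0.757
vertex 2.146 3.322 -0.746
vertex 1.528 2.587 0.983
endloop
endfacet
facet normal -0.111 -0.900 -0.422
outer loop
vertex 1.528 2.587 0.983
vertex 2.146 3.322 -0.746
vertex 1.999 2.524 0.994
endloop
endfacet
facet normal -0.077 -0.415 0.906
outer loop
vertex 1.528 2.587 0.983
vertex 1.999 2.524 0.994
vertex 1.826 3.071 1.23
endloop
endfacet
facet normal 0.076 0.415 -0.907
outer loop
vertex 2.146 3.322 -0.746
vertex 1.974 3.869 -0.51
vertex 2.515 3.58 -0.597
endloop
endfacet
facet normal 0.624 -0.729 -0.282
outer loop
vertex 2.146 3.322 -0.746
vertex 2.515 3.58 -0.597
vertex 1.999 2.524 0.994
endloop
endfacet
facet normal 0.624 -0.729 -0.282
outer loop
vertex 1.999 2.524 0.994
vertex 2.515 3.58 -0.597
vertex 2.368 2.782 1.143
endloop
endfacet
facet normal -0.076 -0.415 0.907
outer loop
vertex 1.999 2.524 0.994
vertex 2.368 2.782 1.143
vertex 1.826 3.071 1.23
endloop
endfacet
facet normal 0.076 0.415 -0.906
outer loop
vertex 2.515 3.58 -0.597
vertex 1.974 3.869 -0.51
vertex 2.567 4.007 -0.397
endloop
endfacet
facet normal 0.991 -0.132 0.023
outer loop
vertex 2.515 3.58 -0.597
vertex 2.567 4.007 -0.397
vertex 2.368 2.782 1.143
endloop
endfacet
facet normal 0.991 -0.132 0.023
outer loop
vertex 2.368 2.782 1.143
vertex 2.567 4.007 -0.397
vertex 2.42 3.209 1.344
endloop
endfacet
facet normal -0.077 -0.417 0.906
outer loop
vertex 2.368 2.782 1.143
vertex 2.42 3.209 1.344
vertex 1.826 3.071 1.23
endloop
endfacet
facet normal 0.076 0.416 -0.906
outer loop
vertex 2.567 4.007 -0.397
vertex 1.974 3.869 -0.51
vertex 2.272 4.353 -0.263
endloop
endfacet
facet normal 0.779 0.542 0.314
outer loop
vertex 2.567 4.007 -0.397
vertex 2.272 4.353 -0.263
vertex 2.42 3.209 1.344
endloop
endfacet
facet normal 0.778 0.544 0.316
outer loop
vertex 2.42 3.209 1.344
vertex 2.272 4.353 -0.263
vertex 2.124 3.555 1.477
endloop
endfacet
facet normal -0.078 -0.415 0.907
outer loop
vertex 2.42 3.209 1.344
vertex 2.124 3.555 1.477
vertex 1.826 3.071 1.23
endloop
endfacet

endsolid


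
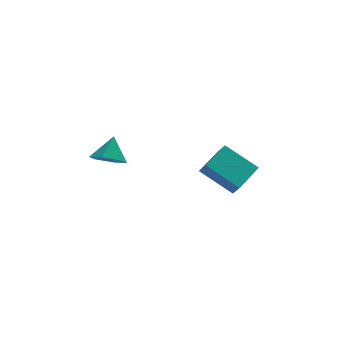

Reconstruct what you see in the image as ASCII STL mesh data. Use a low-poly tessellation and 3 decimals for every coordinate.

solid 
facet normal -0.343 -0.547 -0.764
outer loop
vertex -1.803 -1.928 0.993
vertex -2.228 -2.48 1.579
vertex -2.658 -1.749 1.249
endloop
endfacet
facet normal 0.166 0.978 -0.129
outer loop
vertex -1.803 -1.928 0.993
vertex -2.658 -1.749 1.249
vertex -1.752 -1.72 2.641
endloop
endfacet
facet normal -0.342 -0.546 -0.764
outer loop
vertex -2.658 -1.749 1.249
vertex -2.228 -2.48 1.579
vertex -3.083 -2.301 1.834
endloop
endfacet
facet normal -0.540 0.772 0.336
outer loop
vertex -2.658 -1.749 1.249
vertex -3.083 -2.301 1.834
vertex -1.752 -1.72 2.641
endloop
endfacet
facet normal -0.342 -0.547 -0.764
outer loop
vertex -3.083 -2.301 1.834
vertex -2.228 -2.48 1.579
vertex -2.653 -3.032 2.165
endloop
endfacet
facet normal -0.538 0.064 0.841
outer loop
vertex -3.083 -2.301 1.834
vertex -2.653 -3.032 2.165
vertex -1.752 -1.72 2.641
endloop
endfacet
facet normal -0.343 -0.547 -0.764
outer loop
vertex -2.653 -3.032 2.165
vertex -2.228 -2.48 1.579
vertex -1.798 -3.211 1.909
endloop
endfacet
facet normal 0.172 -0.438 0.882
outer loop
vertex -2.653 -3.032 2.165
vertex -1.798 -3.211 1.909
vertex -1.752 -1.72 2.641
endloop
endfacet
facet normal -0.342 -0.546 -0.764
outer loop
vertex -1.798 -3.211 1.909
vertex -2.228 -2.48 1.579
vertex -1.373 -2.659 1.324
endloop
endfacet
facet normal 0.878 -0.233 0.418
outer loop
vertex -1.798 -3.211 1.909
vertex -1.373 -2.659 1.324
vertex -1.752 -1.72 2.641
endloop
endfacet
facet normal -0.342 -0.547 -0.764
outer loop
vertex -1.373 -2.659 1.324
vertex -2.228 -2.48 1.579
vertex -1.803 -1.928 0.993
endloop
endfacet
facet normal 0.875 0.475 -0.087
outer loop
vertex -1.373 -2.659 1.324
vertex -1.803 -1.928 0.993
vertex -1.752 -1.72 2.641
endloop
endfacet
facet normal -0.731 -0.629 -0.267
outer loop
vertex 2.103 -3.767 1.228
vertex 1.935 -3.296 0.578
vertex 3.432 -4.837 0.11
endloop
endfacet
facet normal 0.205 -0.574 0.793
outer loop
vertex 4.725 -3.724 0.582
vertex 2.103 -3.767 1.228
vertex 3.432 -4.837 0.11
endloop
endfacet
facet normal -0.730 -0.628 -0.268
outer loop
vertex 3.432 -4.837 0.11
vertex 1.935 -3.296 0.578
vertex 3.265 -4.366 -0.54
endloop
endfacet
facet normal 0.652 -0.525 -0.548
outer loop
vertex 3.265 -4.366 -0.54
vertex 4.725 -3.724 0.582
vertex 3.432 -4.837 0.11
endloop
endfacet
facet normal -0.651 0.524 0.548
outer loop
vertex 2.103 -3.767 1.228
vertex 3.228 -2.183 1.05
vertex 1.935 -3.296 0.578
endloop
endfacet
facet normal 0.205 -0.574 0.793
outer loop
vertex 3.395 -2.654 1.7
vertex 2.103 -3.767 1.228
vertex 4.725 -3.724 0.582
endloop
endfacet
facet normal -0.652 0.525 0.548
outer loop
vertex 3.395 -2.654 1.7
vertex 3.228 -2.183 1.05
vertex 2.103 -3.767 1.228
endloop
endfacet
facet normal -0.205 0.574 -0.793
outer loop
vertex 1.935 -3.296 0.578
vertex 3.228 -2.183 1.05
vertex 3.265 -4.366 -0.54
endloop
endfacet
facet normal 0.652 -0.524 -0.548
outer loop
vertex 4.557 -3.253 -0.068
vertex 4.725 -3.724 0.582
vertex 3.265 -4.366 -0.54
endloop
endfacet
facet normal -0.205 0.574 -0.793
outer loop
vertex 3.265 -4.366 -0.54
vertex 3.228 -2.183 1.05
vertex 4.557 -3.253 -0.068
endloop
endfacet
facet normal 0.730 0.629 0.267
outer loop
vertex 4.557 -3.253 -0.068
vertex 3.395 -2.654 1.7
vertex 4.725 -3.724 0.582
endloop
endfacet
facet normal 0.731 0.628 0.267
outer loop
vertex 3.228 -2.183 1.05
vertex 3.395 -2.654 1.7
vertex 4.557 -3.253 -0.068
endloop
endfacet

endsolid


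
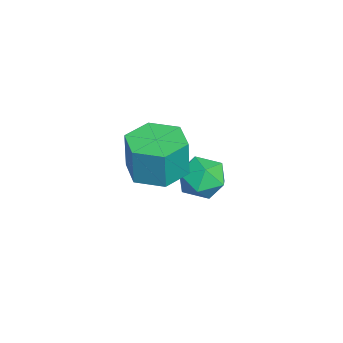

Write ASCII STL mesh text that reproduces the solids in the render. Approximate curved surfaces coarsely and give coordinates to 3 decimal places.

solid 
facet normal -0.740 0.242 0.628
outer loop
vertex -0.561 3.739 -2.818
vertex -0.086 3.368 -2.116
vertex 0.025 4.261 -2.329
endloop
endfacet
facet normal -0.702 0.707 0.087
outer loop
vertex -0.561 3.739 -2.818
vertex 0.025 4.261 -2.329
vertex -0.008 4.342 -3.25
endloop
endfacet
facet normal -0.781 0.342 -0.522
outer loop
vertex -0.561 3.739 -2.818
vertex -0.008 4.342 -3.25
vertex -0.14 3.498 -3.606
endloop
endfacet
facet normal -0.867 -0.347 -0.357
outer loop
vertex -0.561 3.739 -2.818
vertex -0.14 3.498 -3.606
vertex -0.188 2.896 -2.905
endloop
endfacet
facet normal -0.841 -0.409 0.353
outer loop
vertex -0.561 3.739 -2.818
vertex -0.188 2.896 -2.905
vertex -0.086 3.368 -2.116
endloop
endfacet
facet normal -0.050 0.995 0.089
outer loop
vertex -0.008 4.342 -3.25
vertex 0.025 4.261 -2.329
vertex 0.808 4.344 -2.815
endloop
endfacet
facet normal -0.110 0.244 0.964
outer loop
vertex 0.025 4.261 -2.329
vertex -0.086 3.368 -2.116
vertex 0.76 3.742 -2.114
endloop
endfacet
facet normal -0.275 -0.809 0.520
outer loop
vertex -0.086 3.368 -2.116
vertex -0.188 2.896 -2.905
vertex 0.628 2.898 -2.47
endloop
endfacet
facet normal -0.316 -0.709 -0.630
outer loop
vertex -0.188 2.896 -2.905
vertex -0.14 3.498 -3.606
vertex 0.595 2.979 -3.391
endloop
endfacet
facet normal -0.177 0.406 -0.897
outer loop
vertex -0.14 3.498 -3.606
vertex -0.008 4.342 -3.25
vertex 0.706 3.872 -3.604
endloop
endfacet
facet normal 0.867 0.347 0.357
outer loop
vertex 1.181 3.501 -2.902
vertex 0.808 4.344 -2.815
vertex 0.76 3.742 -2.114
endloop
endfacet
facet normal 0.781 -0.342 0.522
outer loop
vertex 1.181 3.501 -2.902
vertex 0.76 3.742 -2.114
vertex 0.628 2.898 -2.47
endloop
endfacet
facet normal 0.702 -0.707 -0.087
outer loop
vertex 1.181 3.501 -2.902
vertex 0.628 2.898 -2.47
vertex 0.595 2.979 -3.391
endloop
endfacet
facet normal 0.740 -0.242 -0.628
outer loop
vertex 1.181 3.501 -2.902
vertex 0.595 2.979 -3.391
vertex 0.706 3.872 -3.604
endloop
endfacet
facet normal 0.841 0.409 -0.353
outer loop
vertex 1.181 3.501 -2.902
vertex 0.706 3.872 -3.604
vertex 0.808 4.344 -2.815
endloop
endfacet
facet normal 0.316 0.709 0.630
outer loop
vertex 0.76 3.742 -2.114
vertex 0.808 4.344 -2.815
vertex 0.025 4.261 -2.329
endloop
endfacet
facet normal 0.177 -0.406 0.897
outer loop
vertex 0.628 2.898 -2.47
vertex 0.76 3.742 -2.114
vertex -0.086 3.368 -2.116
endloop
endfacet
facet normal 0.050 -0.995 -0.089
outer loop
vertex 0.595 2.979 -3.391
vertex 0.628 2.898 -2.47
vertex -0.188 2.896 -2.905
endloop
endfacet
facet normal 0.110 -0.244 -0.964
outer loop
vertex 0.706 3.872 -3.604
vertex 0.595 2.979 -3.391
vertex -0.14 3.498 -3.606
endloop
endfacet
facet normal 0.275 0.809 -0.520
outer loop
vertex 0.808 4.344 -2.815
vertex 0.706 3.872 -3.604
vertex -0.008 4.342 -3.25
endloop
endfacet
facet normal -0.084 0.014 -0.996
outer loop
vertex 4.364 1.706 0.006
vertex 3.629 2.381 0.078
vertex 4.579 2.682 0.002
endloop
endfacet
facet normal 0.973 -0.215 -0.085
outer loop
vertex 4.364 1.706 0.006
vertex 4.579 2.682 0.002
vertex 4.485 1.685 1.45
endloop
endfacet
facet normal 0.973 -0.216 -0.085
outer loop
vertex 4.485 1.685 1.45
vertex 4.579 2.682 0.002
vertex 4.701 2.661 1.447
endloop
endfacet
facet normal 0.084 -0.015 0.996
outer loop
vertex 4.485 1.685 1.45
vertex 4.701 2.661 1.447
vertex 3.751 2.359 1.522
endloop
endfacet
facet normal -0.084 0.015 -0.996
outer loop
vertex 4.579 2.682 0.002
vertex 3.629 2.381 0.078
vertex 3.845 3.357 0.074
endloop
endfacet
facet normal 0.674 0.738 -0.046
outer loop
vertex 4.579 2.682 0.002
vertex 3.845 3.357 0.074
vertex 4.701 2.661 1.447
endloop
endfacet
facet normal 0.674 0.738 -0.046
outer loop
vertex 4.701 2.661 1.447
vertex 3.845 3.357 0.074
vertex 3.967 3.336 1.519
endloop
endfacet
facet normal 0.084 -0.015 0.996
outer loop
vertex 4.701 2.661 1.447
vertex 3.967 3.336 1.519
vertex 3.751 2.359 1.522
endloop
endfacet
facet normal -0.084 0.015 -0.996
outer loop
vertex 3.845 3.357 0.074
vertex 3.629 2.381 0.078
vertex 2.895 3.055 0.15
endloop
endfacet
facet normal -0.300 0.953 0.039
outer loop
vertex 3.845 3.357 0.074
vertex 2.895 3.055 0.15
vertex 3.967 3.336 1.519
endloop
endfacet
facet normal -0.300 0.953 0.039
outer loop
vertex 3.967 3.336 1.519
vertex 2.895 3.055 0.15
vertex 3.016 3.034 1.594
endloop
endfacet
facet normal 0.083 -0.015 0.996
outer loop
vertex 3.967 3.336 1.519
vertex 3.016 3.034 1.594
vertex 3.751 2.359 1.522
endloop
endfacet
facet normal -0.084 0.015 -0.996
outer loop
vertex 2.895 3.055 0.15
vertex 3.629 2.381 0.078
vertex 2.679 2.079 0.153
endloop
endfacet
facet normal -0.973 0.216 0.085
outer loop
vertex 2.895 3.055 0.15
vertex 2.679 2.079 0.153
vertex 3.016 3.034 1.594
endloop
endfacet
facet normal -0.973 0.215 0.085
outer loop
vertex 3.016 3.034 1.594
vertex 2.679 2.079 0.153
vertex 2.801 2.058 1.598
endloop
endfacet
facet normal 0.084 -0.014 0.996
outer loop
vertex 3.016 3.034 1.594
vertex 2.801 2.058 1.598
vertex 3.751 2.359 1.522
endloop
endfacet
facet normal -0.084 0.015 -0.996
outer loop
vertex 2.679 2.079 0.153
vertex 3.629 2.381 0.078
vertex 3.413 1.404 0.081
endloop
endfacet
facet normal -0.674 -0.738 0.046
outer loop
vertex 2.679 2.079 0.153
vertex 3.413 1.404 0.081
vertex 2.801 2.058 1.598
endloop
endfacet
facet normal -0.674 -0.738 0.046
outer loop
vertex 2.801 2.058 1.598
vertex 3.413 1.404 0.081
vertex 3.535 1.383 1.526
endloop
endfacet
facet normal 0.084 -0.015 0.996
outer loop
vertex 2.801 2.058 1.598
vertex 3.535 1.383 1.526
vertex 3.751 2.359 1.522
endloop
endfacet
facet normal -0.083 0.015 -0.996
outer loop
vertex 3.413 1.404 0.081
vertex 3.629 2.381 0.078
vertex 4.364 1.706 0.006
endloop
endfacet
facet normal 0.300 -0.953 -0.039
outer loop
vertex 3.413 1.404 0.081
vertex 4.364 1.706 0.006
vertex 3.535 1.383 1.526
endloop
endfacet
facet normal 0.300 -0.953 -0.039
outer loop
vertex 3.535 1.383 1.526
vertex 4.364 1.706 0.006
vertex 4.485 1.685 1.45
endloop
endfacet
facet normal 0.084 -0.015 0.996
outer loop
vertex 3.535 1.383 1.526
vertex 4.485 1.685 1.45
vertex 3.751 2.359 1.522
endloop
endfacet

endsolid


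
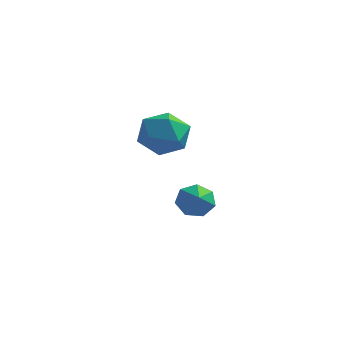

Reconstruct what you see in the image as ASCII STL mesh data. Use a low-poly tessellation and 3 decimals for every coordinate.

solid 
facet normal -0.205 0.063 0.977
outer loop
vertex -2.449 1.196 3.463
vertex -3.166 0.253 3.374
vertex -2.015 0.102 3.625
endloop
endfacet
facet normal 0.453 0.304 0.838
outer loop
vertex -2.449 1.196 3.463
vertex -2.015 0.102 3.625
vertex -1.395 0.901 3.0
endloop
endfacet
facet normal 0.397 0.840 0.369
outer loop
vertex -2.449 1.196 3.463
vertex -1.395 0.901 3.0
vertex -2.164 1.545 2.363
endloop
endfacet
facet normal -0.293 0.931 0.219
outer loop
vertex -2.449 1.196 3.463
vertex -2.164 1.545 2.363
vertex -3.259 1.145 2.595
endloop
endfacet
facet normal -0.666 0.450 0.595
outer loop
vertex -2.449 1.196 3.463
vertex -3.259 1.145 2.595
vertex -3.166 0.253 3.374
endloop
endfacet
facet normal 0.820 -0.224 0.527
outer loop
vertex -1.395 0.901 3.0
vertex -2.015 0.102 3.625
vertex -1.461 -0.225 2.625
endloop
endfacet
facet normal -0.244 -0.612 0.752
outer loop
vertex -2.015 0.102 3.625
vertex -3.166 0.253 3.374
vertex -2.556 -0.625 2.857
endloop
endfacet
facet normal -0.991 0.014 0.134
outer loop
vertex -3.166 0.253 3.374
vertex -3.259 1.145 2.595
vertex -3.325 0.019 2.22
endloop
endfacet
facet normal -0.389 0.790 -0.474
outer loop
vertex -3.259 1.145 2.595
vertex -2.164 1.545 2.363
vertex -2.705 0.818 1.595
endloop
endfacet
facet normal 0.730 0.643 -0.231
outer loop
vertex -2.164 1.545 2.363
vertex -1.395 0.901 3.0
vertex -1.554 0.667 1.846
endloop
endfacet
facet normal 0.293 -0.931 -0.219
outer loop
vertex -2.271 -0.276 1.757
vertex -1.461 -0.225 2.625
vertex -2.556 -0.625 2.857
endloop
endfacet
facet normal -0.397 -0.840 -0.369
outer loop
vertex -2.271 -0.276 1.757
vertex -2.556 -0.625 2.857
vertex -3.325 0.019 2.22
endloop
endfacet
facet normal -0.453 -0.304 -0.838
outer loop
vertex -2.271 -0.276 1.757
vertex -3.325 0.019 2.22
vertex -2.705 0.818 1.595
endloop
endfacet
facet normal 0.205 -0.063 -0.977
outer loop
vertex -2.271 -0.276 1.757
vertex -2.705 0.818 1.595
vertex -1.554 0.667 1.846
endloop
endfacet
facet normal 0.666 -0.450 -0.595
outer loop
vertex -2.271 -0.276 1.757
vertex -1.554 0.667 1.846
vertex -1.461 -0.225 2.625
endloop
endfacet
facet normal 0.389 -0.790 0.474
outer loop
vertex -2.556 -0.625 2.857
vertex -1.461 -0.225 2.625
vertex -2.015 0.102 3.625
endloop
endfacet
facet normal -0.730 -0.643 0.231
outer loop
vertex -3.325 0.019 2.22
vertex -2.556 -0.625 2.857
vertex -3.166 0.253 3.374
endloop
endfacet
facet normal -0.820 0.224 -0.527
outer loop
vertex -2.705 0.818 1.595
vertex -3.325 0.019 2.22
vertex -3.259 1.145 2.595
endloop
endfacet
facet normal 0.244 0.612 -0.752
outer loop
vertex -1.554 0.667 1.846
vertex -2.705 0.818 1.595
vertex -2.164 1.545 2.363
endloop
endfacet
facet normal 0.991 -0.014 -0.134
outer loop
vertex -1.461 -0.225 2.625
vertex -1.554 0.667 1.846
vertex -1.395 0.901 3.0
endloop
endfacet
facet normal -0.413 0.698 -0.585
outer loop
vertex -1.527 3.909 -2.14
vertex -2.065 3.303 -2.484
vertex -2.194 3.816 -1.78
endloop
endfacet
facet normal 0.456 0.137 0.880
outer loop
vertex -1.527 3.909 -2.14
vertex -2.194 3.816 -1.78
vertex -1.635 2.577 -1.876
endloop
endfacet
facet normal -0.414 0.698 -0.584
outer loop
vertex -2.194 3.816 -1.78
vertex -2.065 3.303 -2.484
vertex -2.764 3.336 -1.95
endloop
endfacet
facet normal -0.165 -0.150 0.975
outer loop
vertex -2.194 3.816 -1.78
vertex -2.764 3.336 -1.95
vertex -1.635 2.577 -1.876
endloop
endfacet
facet normal -0.413 0.698 -0.584
outer loop
vertex -2.764 3.336 -1.95
vertex -2.065 3.303 -2.484
vertex -2.807 2.832 -2.522
endloop
endfacet
facet normal -0.472 -0.644 0.603
outer loop
vertex -2.764 3.336 -1.95
vertex -2.807 2.832 -2.522
vertex -1.635 2.577 -1.876
endloop
endfacet
facet normal -0.413 0.698 -0.585
outer loop
vertex -2.807 2.832 -2.522
vertex -2.065 3.303 -2.484
vertex -2.292 2.682 -3.065
endloop
endfacet
facet normal -0.236 -0.971 0.045
outer loop
vertex -2.807 2.832 -2.522
vertex -2.292 2.682 -3.065
vertex -1.635 2.577 -1.876
endloop
endfacet
facet normal -0.414 0.698 -0.584
outer loop
vertex -2.292 2.682 -3.065
vertex -2.065 3.303 -2.484
vertex -1.606 3.0 -3.171
endloop
endfacet
facet normal 0.367 -0.886 -0.281
outer loop
vertex -2.292 2.682 -3.065
vertex -1.606 3.0 -3.171
vertex -1.635 2.577 -1.876
endloop
endfacet
facet normal -0.413 0.699 -0.584
outer loop
vertex -1.606 3.0 -3.171
vertex -2.065 3.303 -2.484
vertex -1.265 3.546 -2.759
endloop
endfacet
facet normal 0.882 -0.454 -0.128
outer loop
vertex -1.606 3.0 -3.171
vertex -1.265 3.546 -2.759
vertex -1.635 2.577 -1.876
endloop
endfacet
facet normal -0.413 0.698 -0.584
outer loop
vertex -1.265 3.546 -2.759
vertex -2.065 3.303 -2.484
vertex -1.527 3.909 -2.14
endloop
endfacet
facet normal 0.921 0.002 0.389
outer loop
vertex -1.265 3.546 -2.759
vertex -1.527 3.909 -2.14
vertex -1.635 2.577 -1.876
endloop
endfacet

endsolid


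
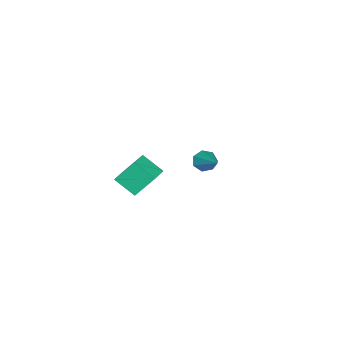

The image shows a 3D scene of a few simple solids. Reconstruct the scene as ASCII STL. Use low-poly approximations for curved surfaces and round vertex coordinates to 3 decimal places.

solid 
facet normal -0.939 -0.284 -0.194
outer loop
vertex 3.581 -2.053 0.019
vertex 3.172 -1.4 1.042
vertex 3.443 -1.176 -0.596
endloop
endfacet
facet normal 0.319 -0.510 -0.799
outer loop
vertex 4.288 -0.92 -0.422
vertex 3.581 -2.053 0.019
vertex 3.443 -1.176 -0.596
endloop
endfacet
facet normal -0.939 -0.284 -0.194
outer loop
vertex 3.443 -1.176 -0.596
vertex 3.172 -1.4 1.042
vertex 3.034 -0.523 0.426
endloop
endfacet
facet normal -0.129 0.812 -0.570
outer loop
vertex 3.034 -0.523 0.426
vertex 4.288 -0.92 -0.422
vertex 3.443 -1.176 -0.596
endloop
endfacet
facet normal 0.129 -0.812 0.570
outer loop
vertex 3.581 -2.053 0.019
vertex 4.017 -1.144 1.216
vertex 3.172 -1.4 1.042
endloop
endfacet
facet normal 0.320 -0.510 -0.798
outer loop
vertex 4.426 -1.797 0.194
vertex 3.581 -2.053 0.019
vertex 4.288 -0.92 -0.422
endloop
endfacet
facet normal 0.128 -0.812 0.570
outer loop
vertex 4.426 -1.797 0.194
vertex 4.017 -1.144 1.216
vertex 3.581 -2.053 0.019
endloop
endfacet
facet normal -0.319 0.511 0.798
outer loop
vertex 3.172 -1.4 1.042
vertex 4.017 -1.144 1.216
vertex 3.034 -0.523 0.426
endloop
endfacet
facet normal -0.128 0.812 -0.569
outer loop
vertex 3.879 -0.267 0.601
vertex 4.288 -0.92 -0.422
vertex 3.034 -0.523 0.426
endloop
endfacet
facet normal -0.320 0.510 0.799
outer loop
vertex 3.034 -0.523 0.426
vertex 4.017 -1.144 1.216
vertex 3.879 -0.267 0.601
endloop
endfacet
facet normal 0.939 0.284 0.194
outer loop
vertex 3.879 -0.267 0.601
vertex 4.426 -1.797 0.194
vertex 4.288 -0.92 -0.422
endloop
endfacet
facet normal 0.939 0.284 0.194
outer loop
vertex 4.017 -1.144 1.216
vertex 4.426 -1.797 0.194
vertex 3.879 -0.267 0.601
endloop
endfacet
facet normal -0.514 -0.674 -0.531
outer loop
vertex -1.403 -1.935 -2.865
vertex -1.723 -2.027 -2.439
vertex -1.786 -1.666 -2.836
endloop
endfacet
facet normal 0.373 0.607 -0.701
outer loop
vertex -1.403 -1.935 -2.865
vertex -1.786 -1.666 -2.836
vertex -0.657 -0.633 -1.341
endloop
endfacet
facet normal -0.515 -0.673 -0.530
outer loop
vertex -1.786 -1.666 -2.836
vertex -1.723 -2.027 -2.439
vertex -2.12 -1.668 -2.509
endloop
endfacet
facet normal -0.343 0.874 -0.345
outer loop
vertex -1.786 -1.666 -2.836
vertex -2.12 -1.668 -2.509
vertex -0.657 -0.633 -1.341
endloop
endfacet
facet normal -0.514 -0.673 -0.532
outer loop
vertex -2.12 -1.668 -2.509
vertex -1.723 -2.027 -2.439
vertex -2.156 -1.941 -2.129
endloop
endfacet
facet normal -0.714 0.599 0.363
outer loop
vertex -2.12 -1.668 -2.509
vertex -2.156 -1.941 -2.129
vertex -0.657 -0.633 -1.341
endloop
endfacet
facet normal -0.514 -0.674 -0.531
outer loop
vertex -2.156 -1.941 -2.129
vertex -1.723 -2.027 -2.439
vertex -1.865 -2.278 -1.983
endloop
endfacet
facet normal -0.458 -0.010 0.889
outer loop
vertex -2.156 -1.941 -2.129
vertex -1.865 -2.278 -1.983
vertex -0.657 -0.633 -1.341
endloop
endfacet
facet normal -0.515 -0.673 -0.531
outer loop
vertex -1.865 -2.278 -1.983
vertex -1.723 -2.027 -2.439
vertex -1.467 -2.426 -2.181
endloop
endfacet
facet normal 0.232 -0.497 0.837
outer loop
vertex -1.865 -2.278 -1.983
vertex -1.467 -2.426 -2.181
vertex -0.657 -0.633 -1.341
endloop
endfacet
facet normal -0.515 -0.673 -0.530
outer loop
vertex -1.467 -2.426 -2.181
vertex -1.723 -2.027 -2.439
vertex -1.261 -2.274 -2.574
endloop
endfacet
facet normal 0.834 -0.493 0.247
outer loop
vertex -1.467 -2.426 -2.181
vertex -1.261 -2.274 -2.574
vertex -0.657 -0.633 -1.341
endloop
endfacet
facet normal -0.515 -0.672 -0.532
outer loop
vertex -1.261 -2.274 -2.574
vertex -1.723 -2.027 -2.439
vertex -1.403 -1.935 -2.865
endloop
endfacet
facet normal 0.898 -0.001 -0.439
outer loop
vertex -1.261 -2.274 -2.574
vertex -1.403 -1.935 -2.865
vertex -0.657 -0.633 -1.341
endloop
endfacet

endsolid
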